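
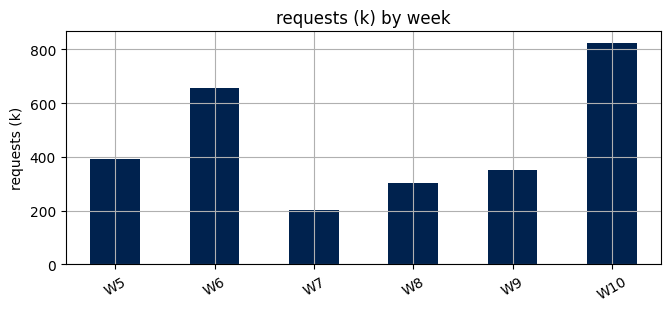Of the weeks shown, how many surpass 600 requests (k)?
2

Above 600: W6, W10.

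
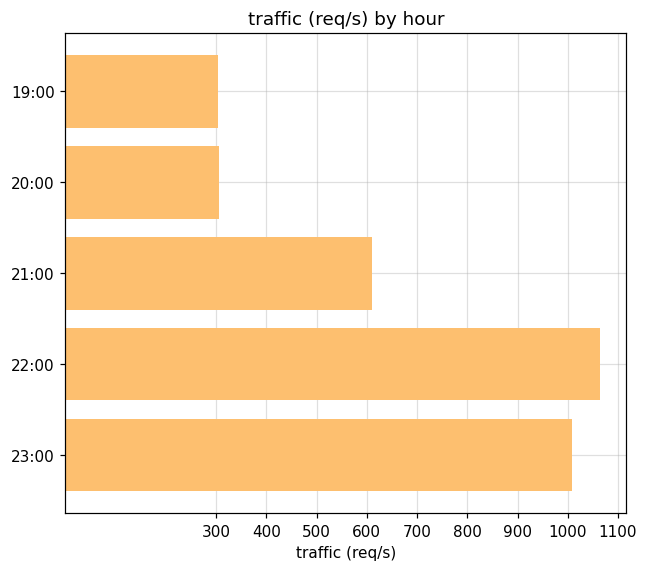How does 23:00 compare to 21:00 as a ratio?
23:00 ≈ 1000, 21:00 ≈ 600; 1000/600 ≈ 1.67.

≈ 1.67×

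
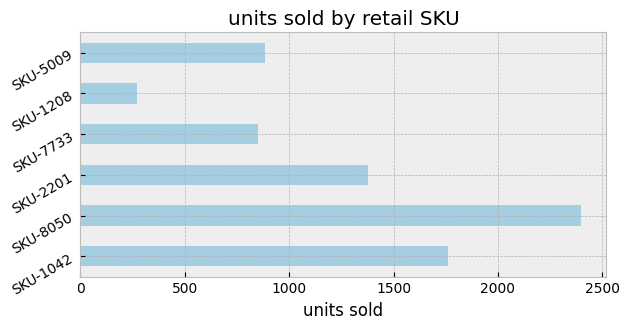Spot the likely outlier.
SKU-8050

SKU-8050 ≈ 2400; the rest sit between ≈ 200 and ≈ 1800.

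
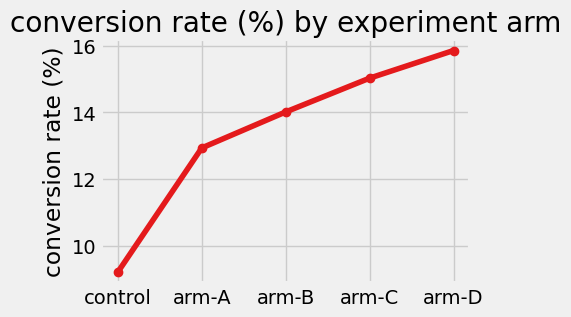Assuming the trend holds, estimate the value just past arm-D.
≈ 17

Last three: 14, 15, 16 → slope ≈ 1/step → next ≈ 17.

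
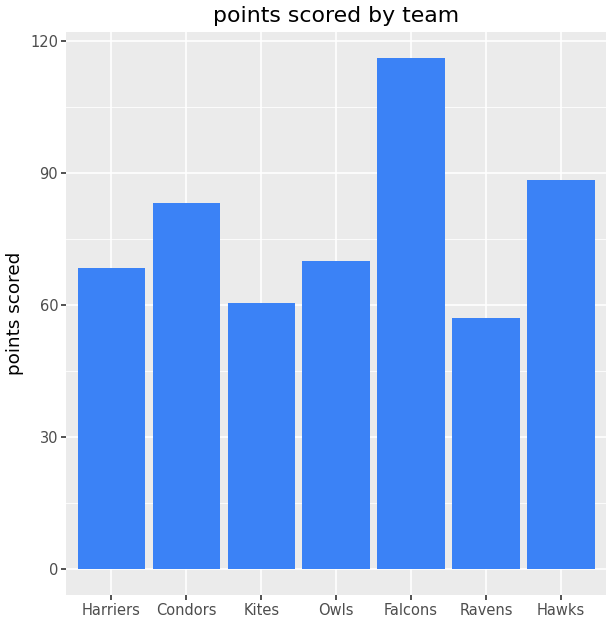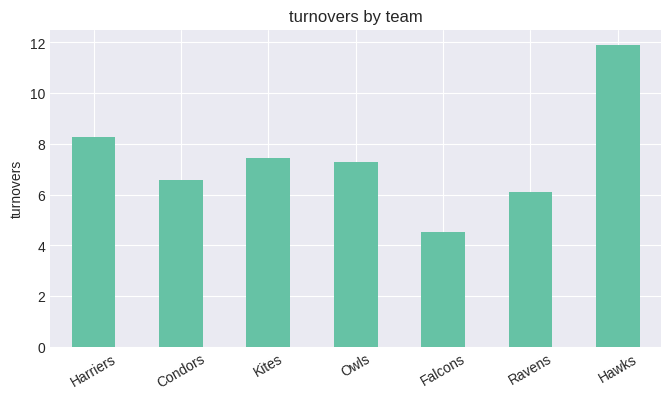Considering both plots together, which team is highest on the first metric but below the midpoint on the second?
Falcons

Chart 2 median turnovers ≈ 8; below-median teams: Condors, Falcons, Ravens. Among those, Falcons has the highest points scored (≈ 120).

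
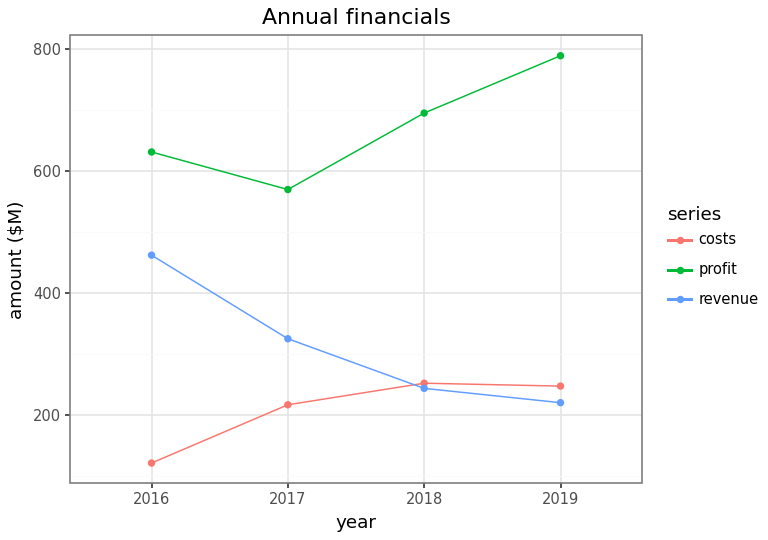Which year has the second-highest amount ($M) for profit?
Top 3 for profit: 2019 ≈ 800, 2018 ≈ 700, 2016 ≈ 600.

2018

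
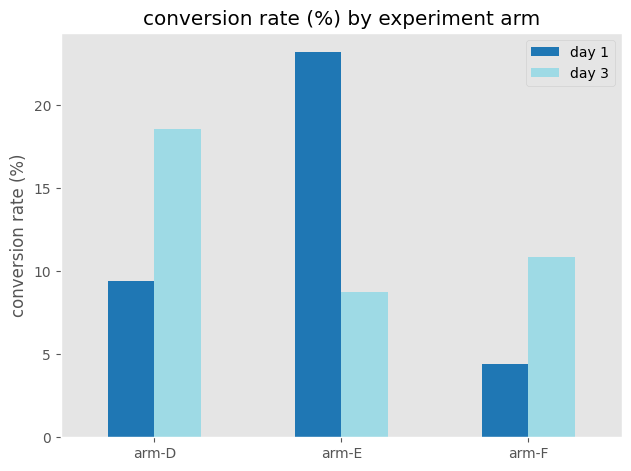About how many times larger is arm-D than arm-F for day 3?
arm-D ≈ 18, arm-F ≈ 10; 18/10 ≈ 1.8.

≈ 1.8×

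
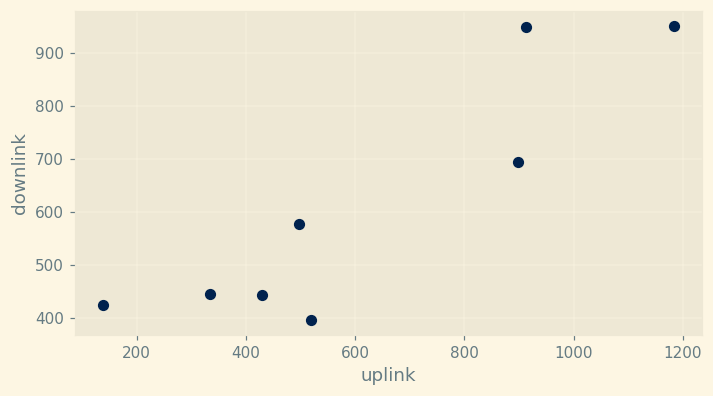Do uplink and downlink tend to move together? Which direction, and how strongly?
Points are positively correlated; strong (|r| ≈ 0.9).

positive, strong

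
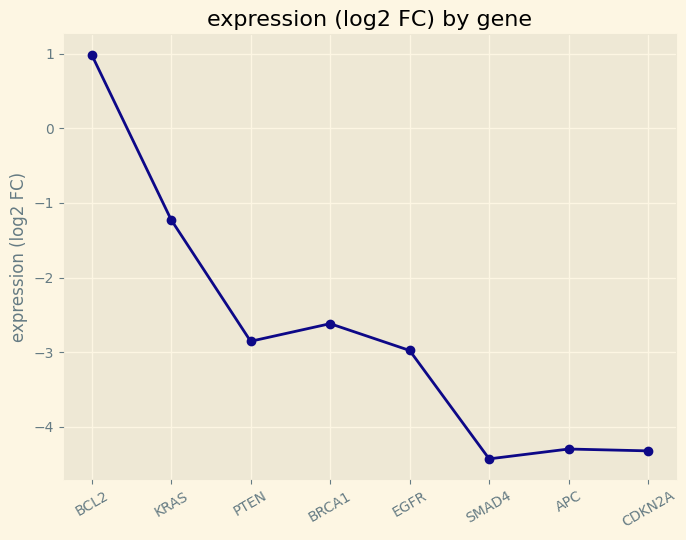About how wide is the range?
Max BCL2 ≈ 1.0, min SMAD4 ≈ -4.5; range ≈ 5.5.

≈ 5.5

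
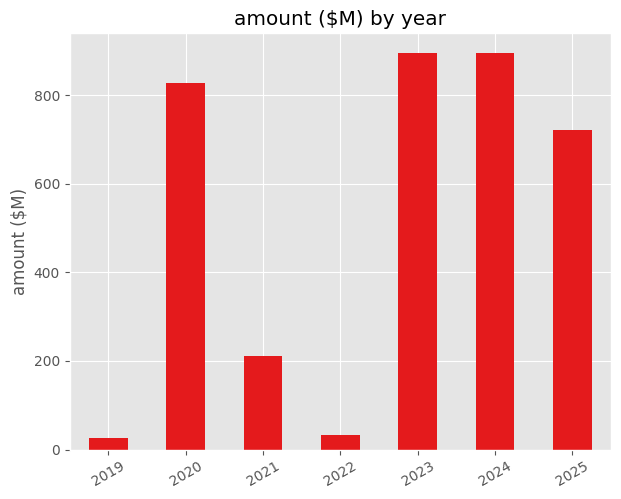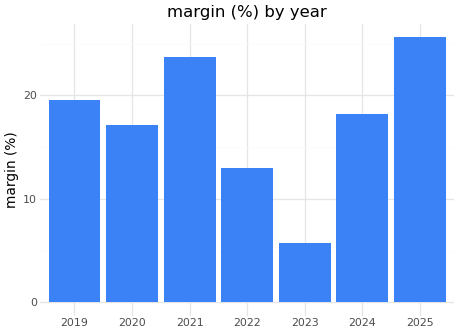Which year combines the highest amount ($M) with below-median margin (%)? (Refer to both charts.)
2023

Chart 2 median margin (%) ≈ 20; below-median years: 2020, 2022, 2023. Among those, 2023 has the highest amount ($M) (≈ 900).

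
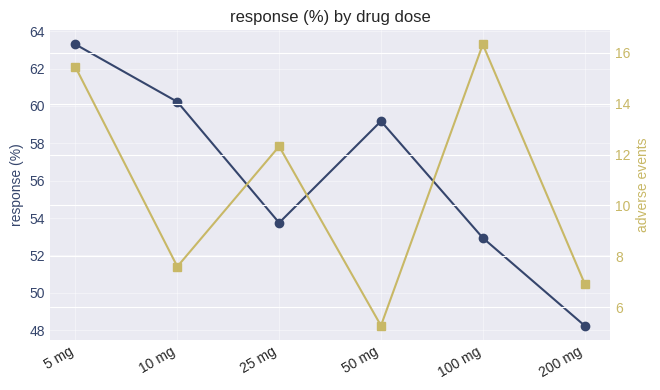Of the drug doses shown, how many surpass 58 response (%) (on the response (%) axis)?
3

Above 58: 5 mg, 10 mg, 50 mg.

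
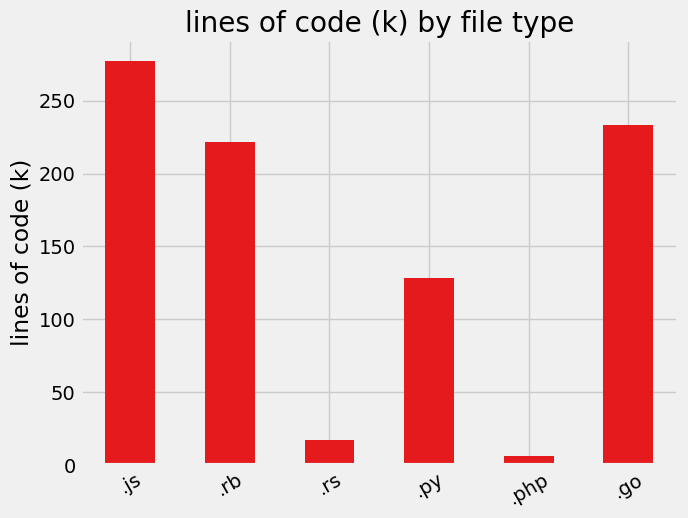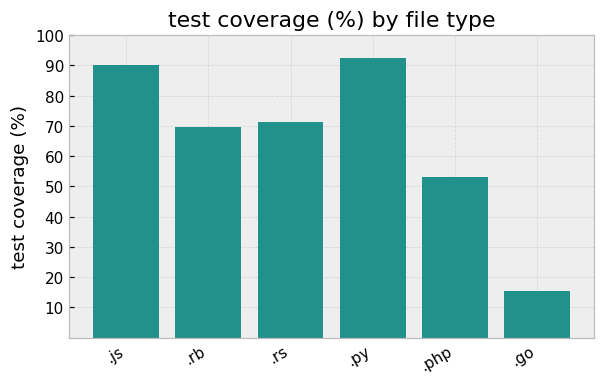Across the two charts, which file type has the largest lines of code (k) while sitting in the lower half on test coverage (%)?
.go

Chart 2 median test coverage (%) ≈ 70; below-median file types: .rb, .php, .go. Among those, .go has the highest lines of code (k) (≈ 250).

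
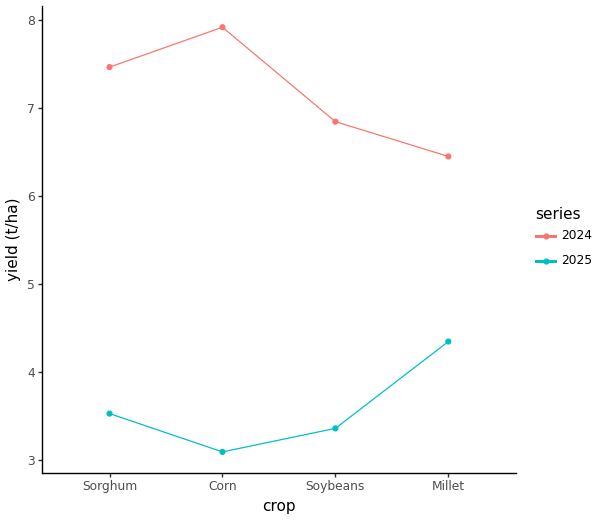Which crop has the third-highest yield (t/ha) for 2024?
Soybeans

Top 4 for 2024: Corn ≈ 8.0, Sorghum ≈ 7.5, Soybeans ≈ 7.0, Millet ≈ 6.5.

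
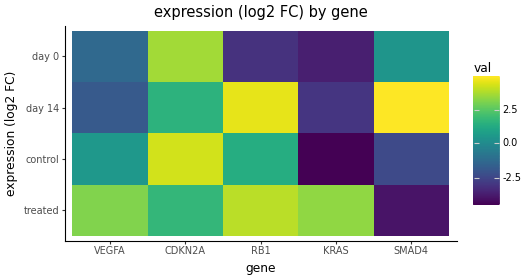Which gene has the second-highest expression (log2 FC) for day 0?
Top 3 for day 0: CDKN2A ≈ 4, SMAD4 ≈ 0, VEGFA ≈ -1.

SMAD4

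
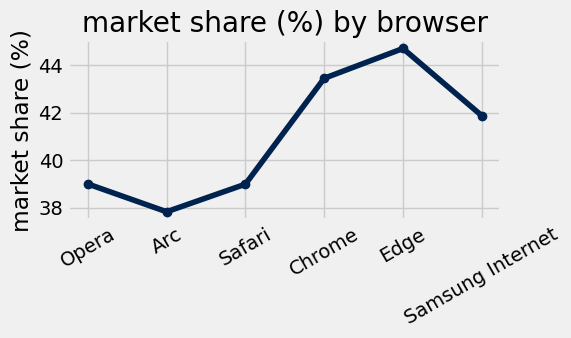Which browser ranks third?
Top 4: Edge ≈ 45, Chrome ≈ 43, Samsung Internet ≈ 42, Opera ≈ 39.

Samsung Internet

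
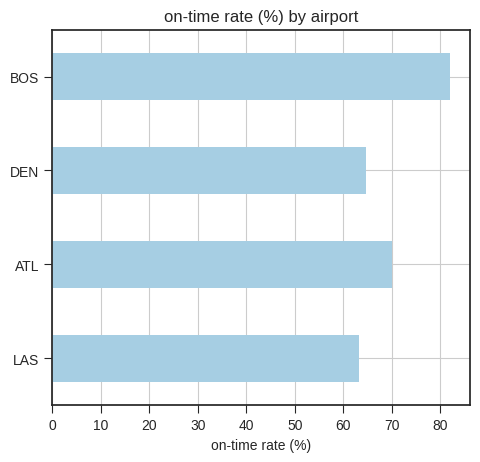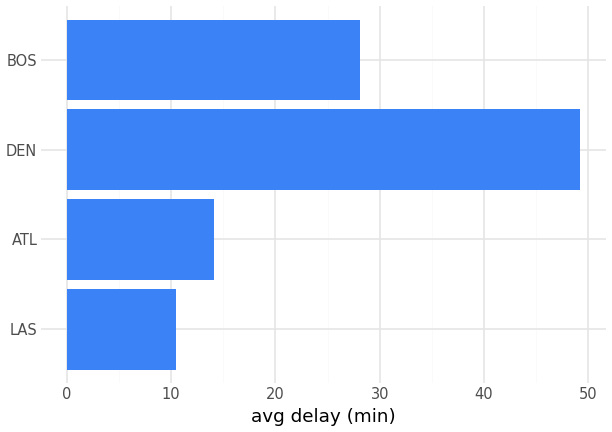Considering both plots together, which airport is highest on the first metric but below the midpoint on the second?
Chart 2 median avg delay (min) ≈ 20; below-median airports: LAS, ATL. Among those, ATL has the highest on-time rate (%) (≈ 70).

ATL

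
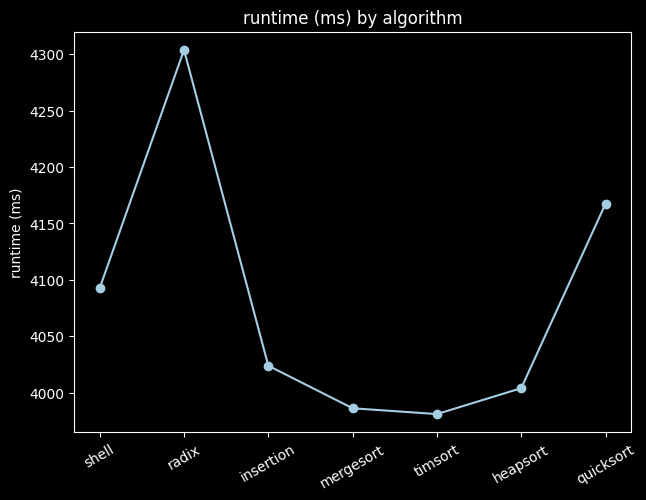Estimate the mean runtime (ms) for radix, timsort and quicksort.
≈ 4150

(4300 + 4000 + 4150) / 3 ≈ 4150.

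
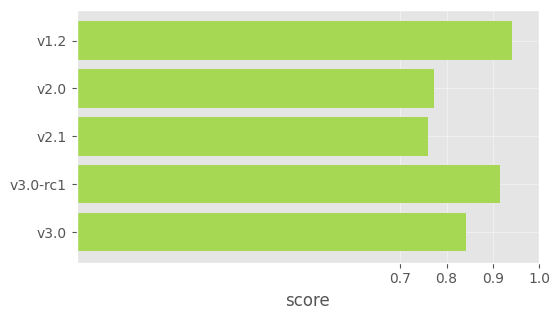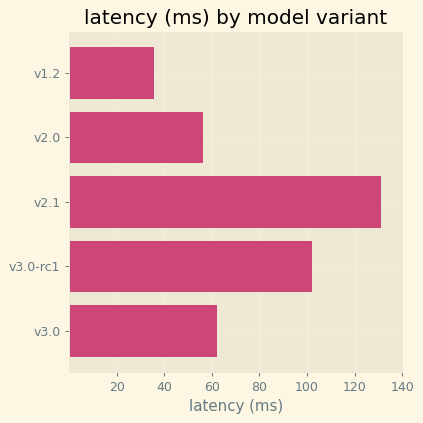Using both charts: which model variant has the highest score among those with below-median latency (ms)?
Chart 2 median latency (ms) ≈ 60; below-median model variants: v1.2, v2.0. Among those, v1.2 has the highest score (≈ 0.9).

v1.2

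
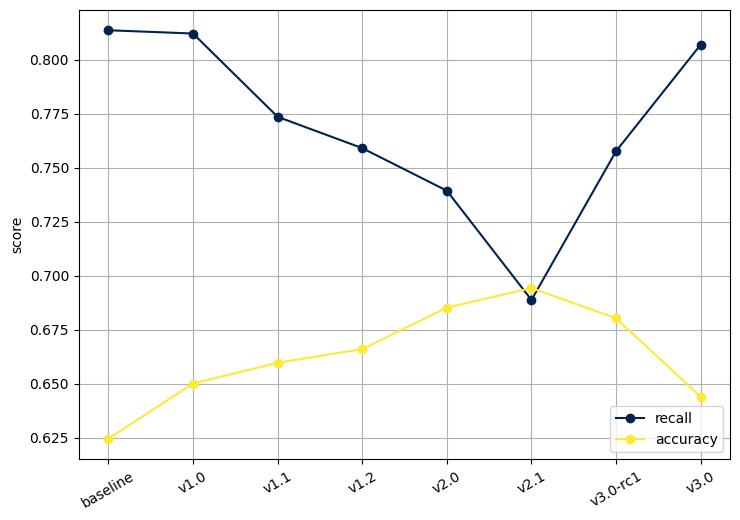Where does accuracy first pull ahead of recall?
v2.0: accuracy ≈ 0.68 vs recall ≈ 0.74 (not yet); v2.1: accuracy ≈ 0.70 vs recall ≈ 0.68 (first crossover).

v2.1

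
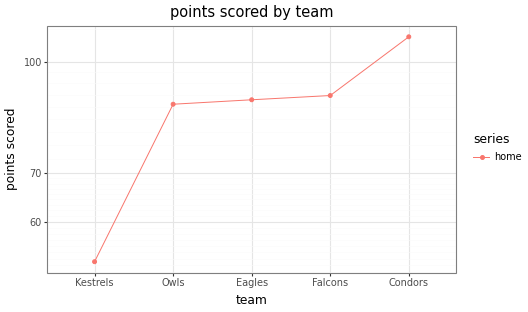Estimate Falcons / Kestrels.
Falcons ≈ 90, Kestrels ≈ 55; 90/55 ≈ 1.64.

≈ 1.64×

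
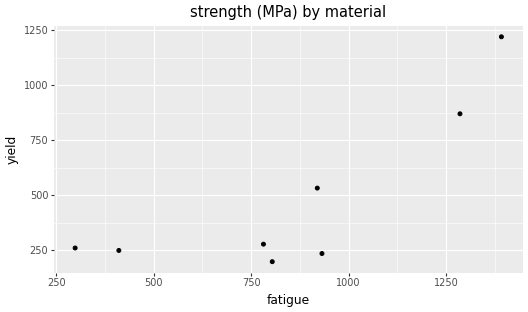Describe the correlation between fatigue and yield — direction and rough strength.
Points are positively correlated; strong (|r| ≈ 0.8).

positive, strong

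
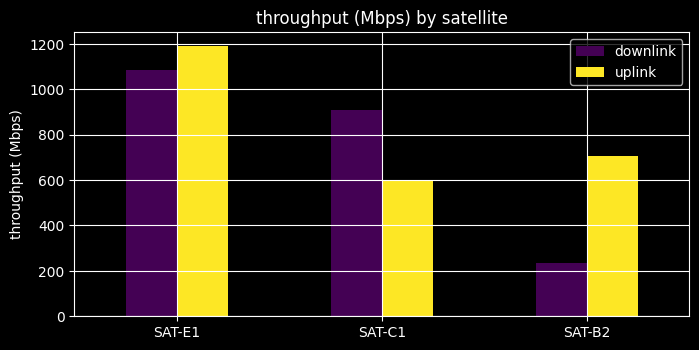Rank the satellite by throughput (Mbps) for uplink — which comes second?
Top 3 for uplink: SAT-E1 ≈ 1200, SAT-B2 ≈ 700, SAT-C1 ≈ 600.

SAT-B2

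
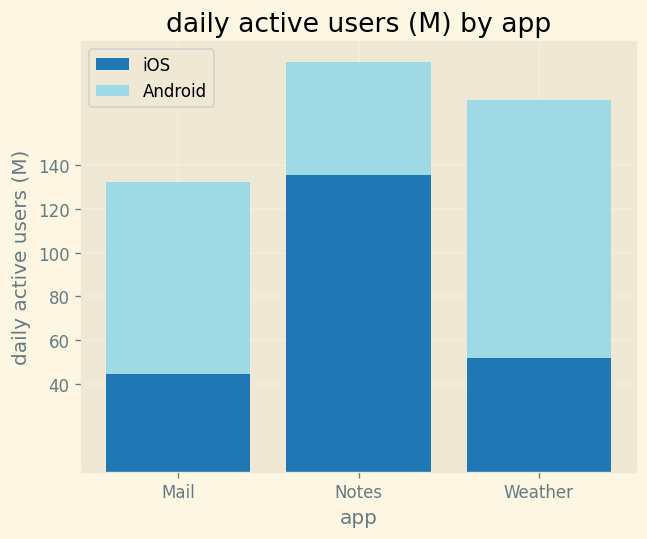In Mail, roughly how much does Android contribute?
≈ 100

Android top ≈ 140, bottom ≈ 40; segment ≈ 100.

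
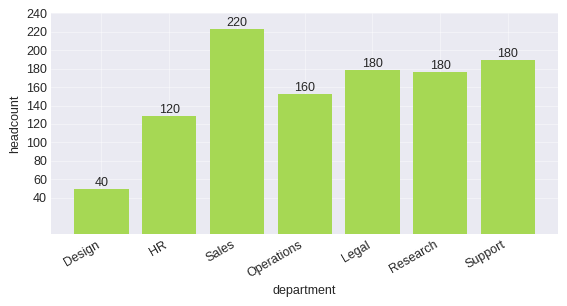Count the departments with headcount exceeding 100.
6

Above 100: HR, Sales, Operations, Legal, Research, Support.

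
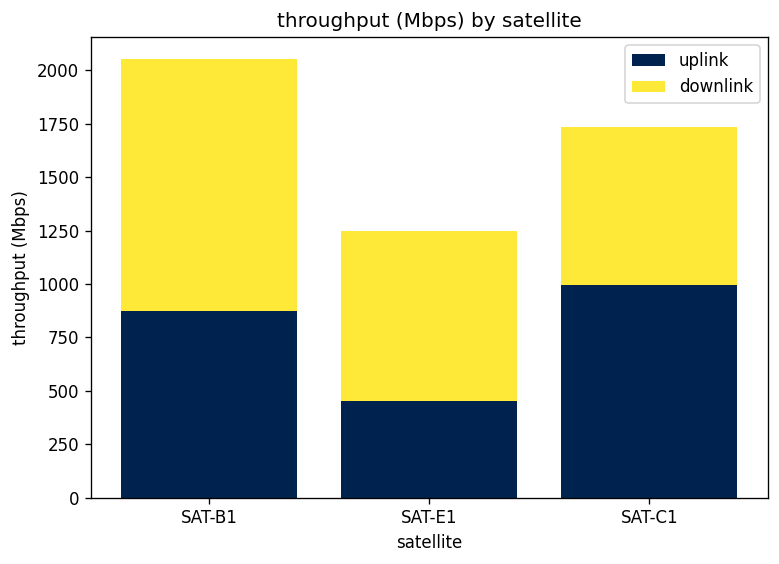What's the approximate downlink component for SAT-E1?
≈ 800

downlink top ≈ 1200, bottom ≈ 400; segment ≈ 800.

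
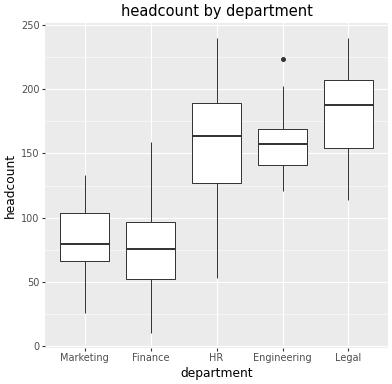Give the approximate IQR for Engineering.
≈ 30

Q3 ≈ 170, Q1 ≈ 140; IQR ≈ 30.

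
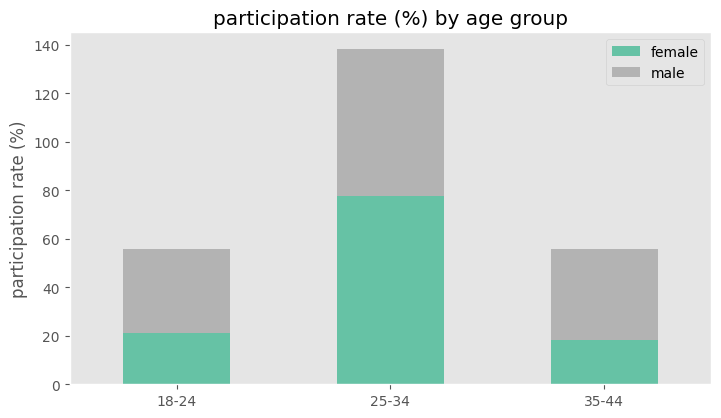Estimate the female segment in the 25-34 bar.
female top ≈ 80, bottom ≈ 0; segment ≈ 80.

≈ 80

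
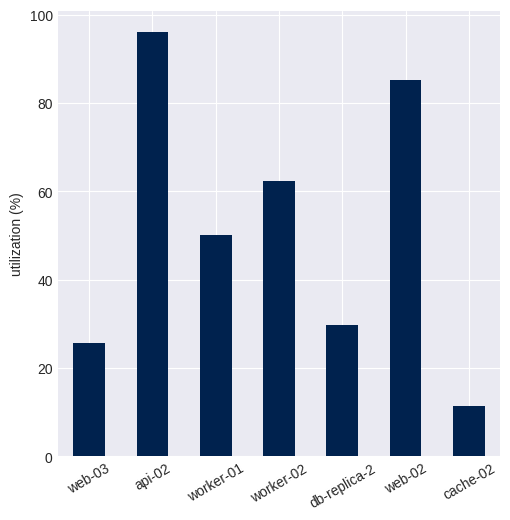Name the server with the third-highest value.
Top 4: api-02 ≈ 100, web-02 ≈ 90, worker-02 ≈ 60, worker-01 ≈ 50.

worker-02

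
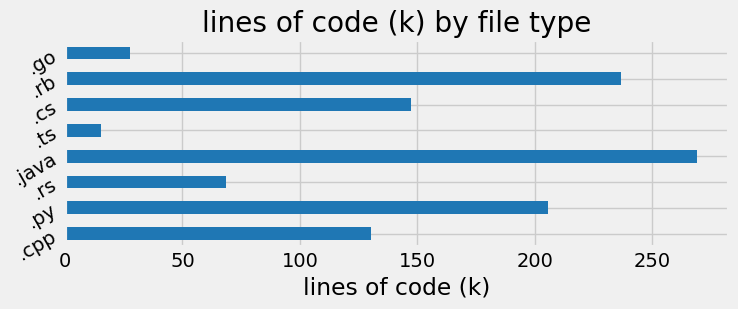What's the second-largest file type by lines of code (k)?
.rb

Top 3: .java ≈ 275, .rb ≈ 225, .py ≈ 200.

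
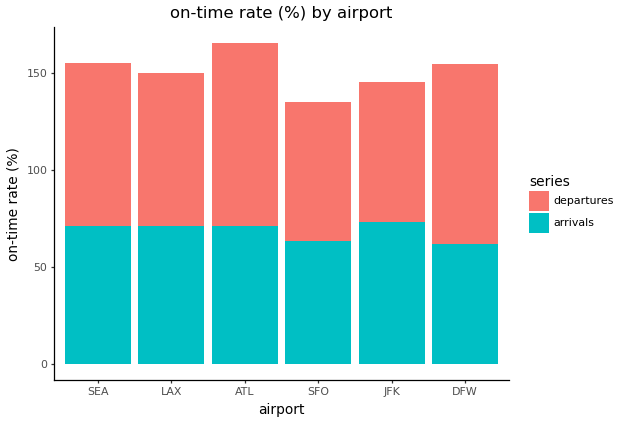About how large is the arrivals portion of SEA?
arrivals top ≈ 80, bottom ≈ 0; segment ≈ 80.

≈ 80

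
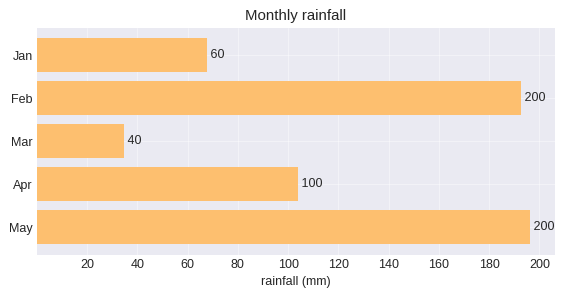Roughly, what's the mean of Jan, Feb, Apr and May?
(60 + 200 + 100 + 200) / 4 ≈ 140.

≈ 140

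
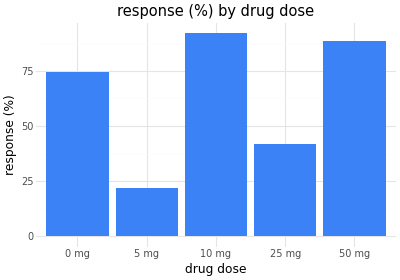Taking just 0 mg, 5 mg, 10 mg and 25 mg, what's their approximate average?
≈ 55

(70 + 20 + 90 + 40) / 4 ≈ 55.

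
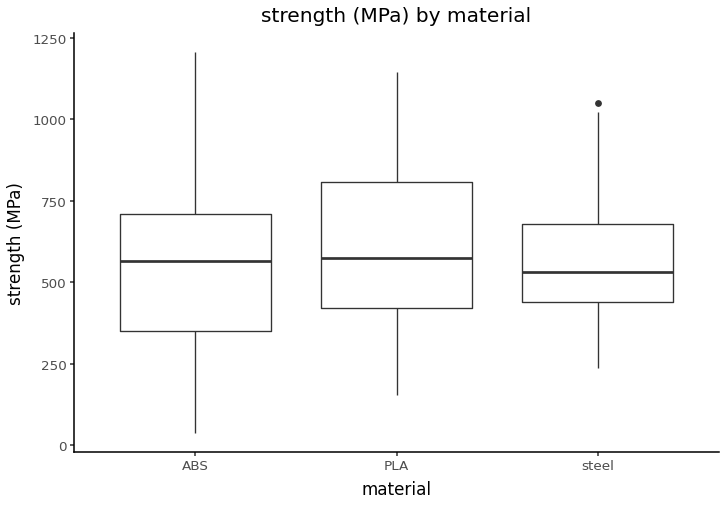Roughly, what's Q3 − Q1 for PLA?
≈ 390

Q3 ≈ 810, Q1 ≈ 420; IQR ≈ 390.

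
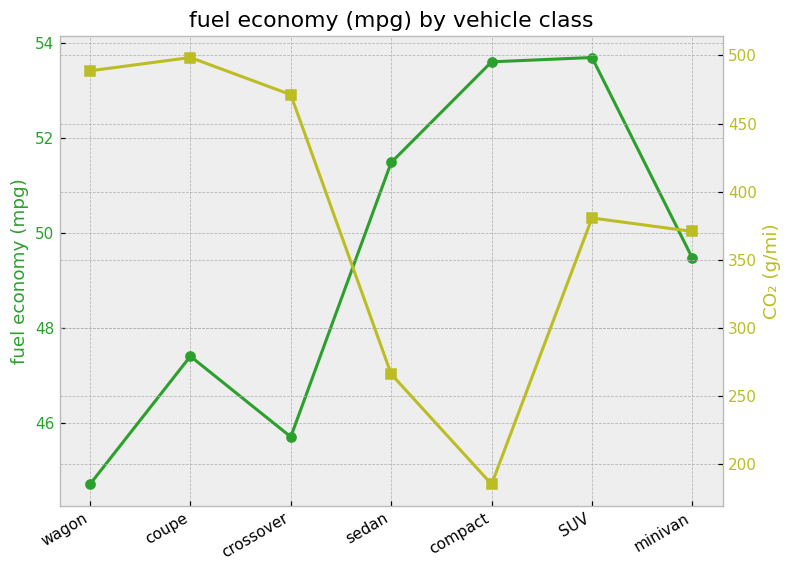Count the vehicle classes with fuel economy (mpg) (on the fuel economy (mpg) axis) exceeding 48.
4

Above 48: sedan, compact, SUV, minivan.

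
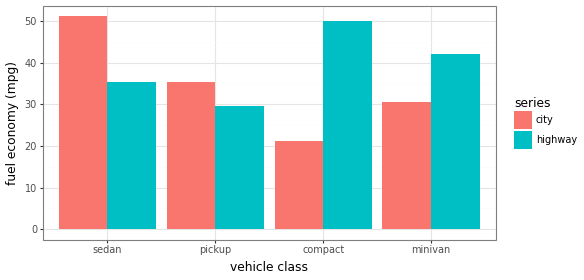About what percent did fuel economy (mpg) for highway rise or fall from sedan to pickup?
≈ -14.3%

sedan ≈ 35, pickup ≈ 30; (30 − 35) / 35 ≈ -14.3%.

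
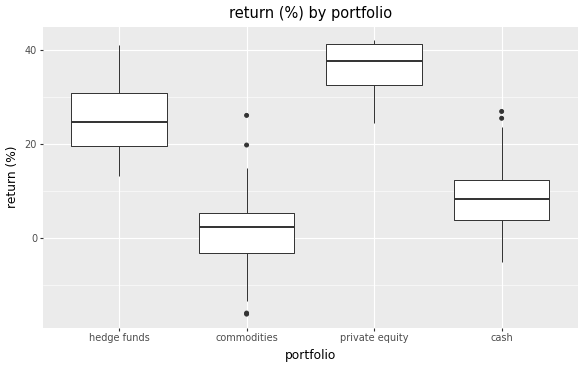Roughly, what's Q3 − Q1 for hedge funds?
≈ 10

Q3 ≈ 30, Q1 ≈ 20; IQR ≈ 10.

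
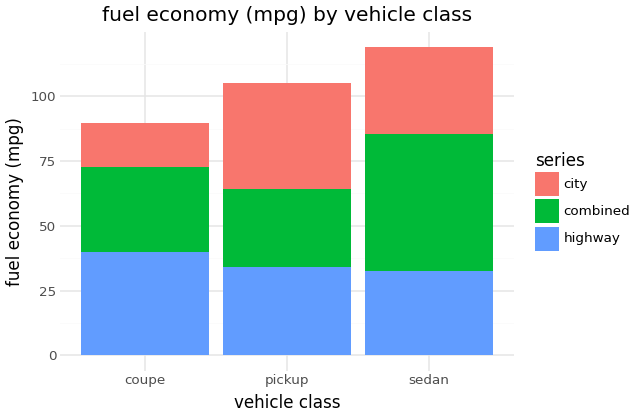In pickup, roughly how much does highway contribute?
≈ 30

highway top ≈ 30, bottom ≈ 0; segment ≈ 30.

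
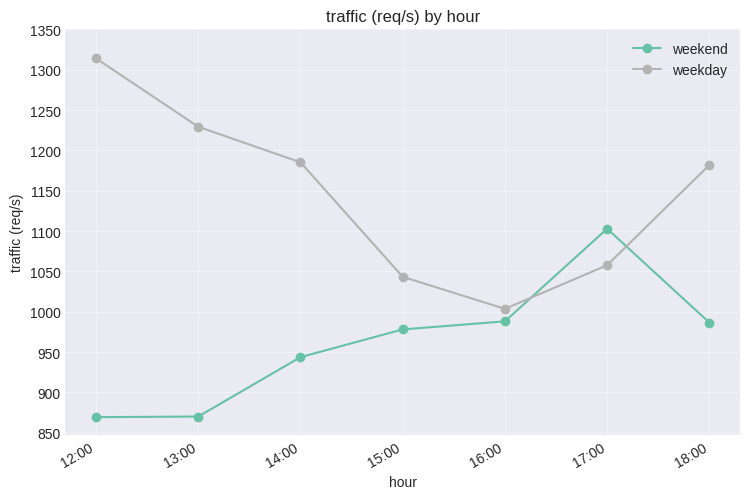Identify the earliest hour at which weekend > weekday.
16:00: weekend ≈ 1000 vs weekday ≈ 1000 (not yet); 17:00: weekend ≈ 1100 vs weekday ≈ 1050 (first crossover).

17:00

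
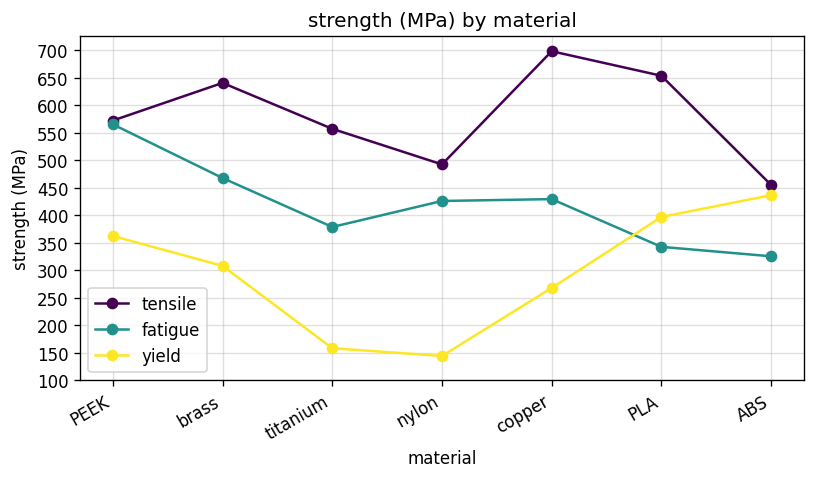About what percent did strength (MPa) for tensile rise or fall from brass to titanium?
≈ -15.4%

brass ≈ 650, titanium ≈ 550; (550 − 650) / 650 ≈ -15.4%.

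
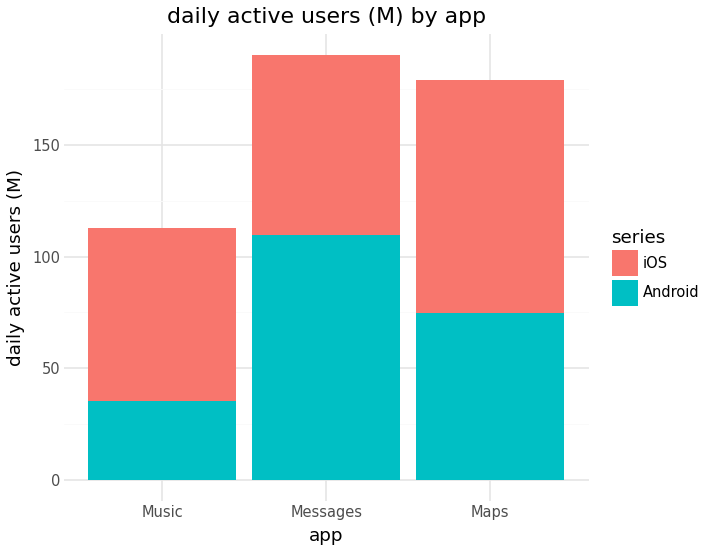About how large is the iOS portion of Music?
≈ 80

iOS top ≈ 120, bottom ≈ 40; segment ≈ 80.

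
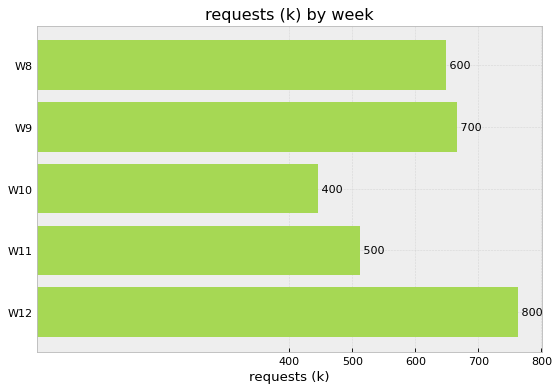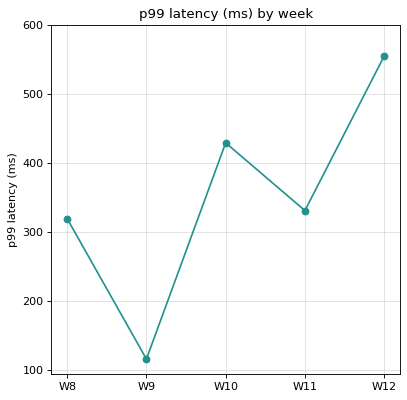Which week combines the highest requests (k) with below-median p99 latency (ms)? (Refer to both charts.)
W9

Chart 2 median p99 latency (ms) ≈ 300; below-median weeks: W8, W9. Among those, W9 has the highest requests (k) (≈ 700).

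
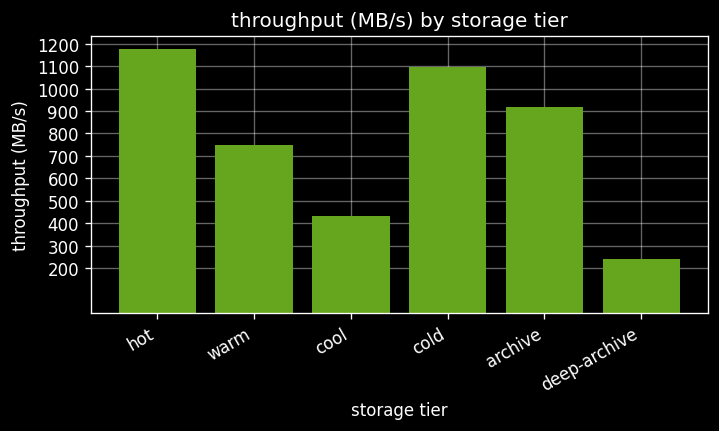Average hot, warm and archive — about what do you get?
(1200 + 700 + 900) / 3 ≈ 933.

≈ 933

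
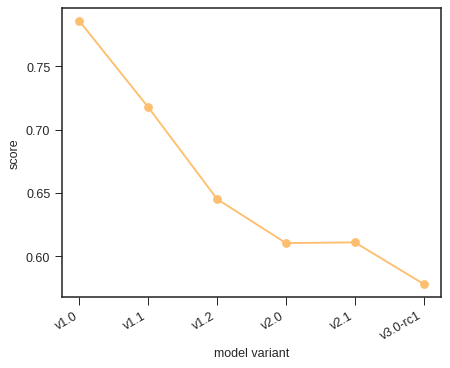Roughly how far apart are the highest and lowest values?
Max v1.0 ≈ 0.78, min v3.0-rc1 ≈ 0.58; range ≈ 0.20.

≈ 0.20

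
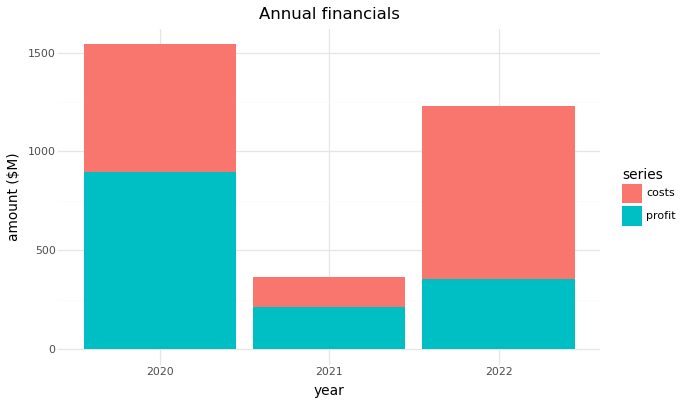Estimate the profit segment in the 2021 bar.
profit top ≈ 200, bottom ≈ 0; segment ≈ 200.

≈ 200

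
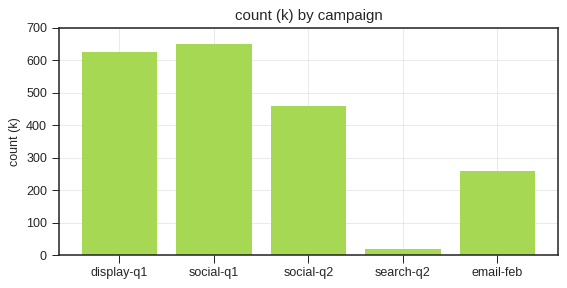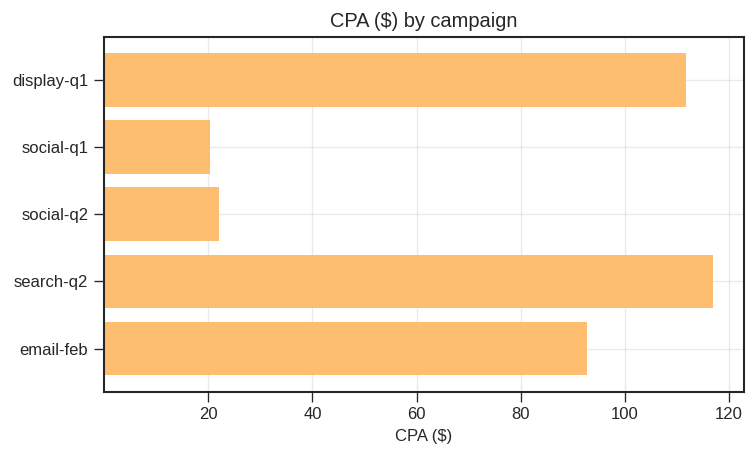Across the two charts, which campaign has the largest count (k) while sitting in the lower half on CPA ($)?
Chart 2 median CPA ($) ≈ 100; below-median campaigns: social-q1, social-q2. Among those, social-q1 has the highest count (k) (≈ 600).

social-q1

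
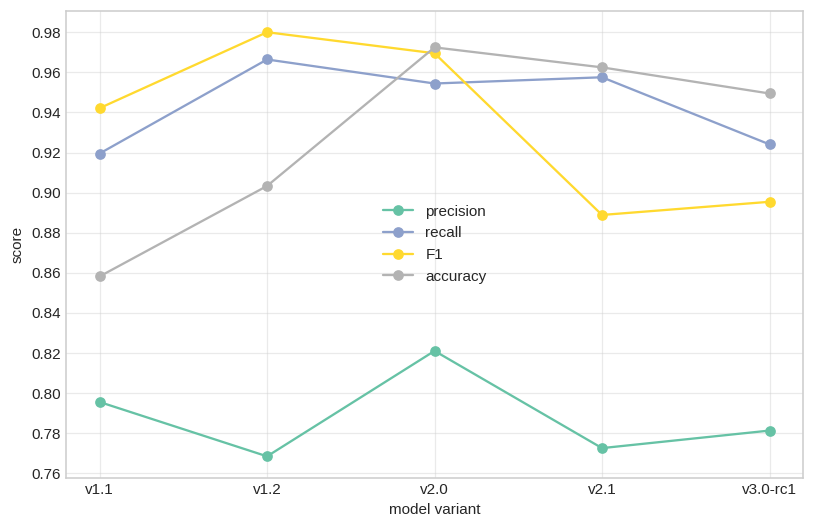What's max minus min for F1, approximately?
Max v1.2 ≈ 0.98, min v2.1 ≈ 0.88; range ≈ 0.10.

≈ 0.10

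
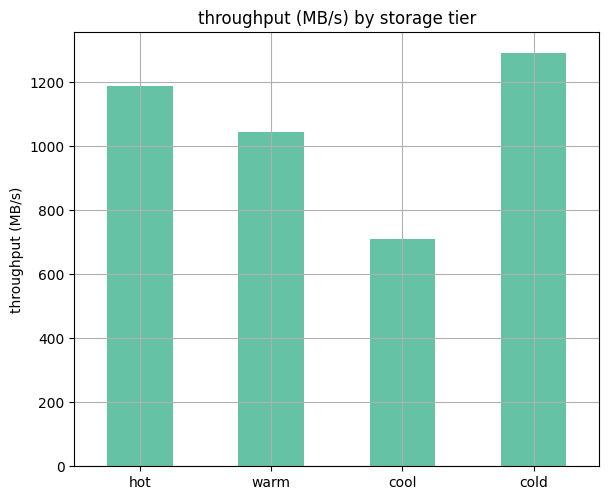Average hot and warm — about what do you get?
(1200 + 1000) / 2 ≈ 1100.

≈ 1100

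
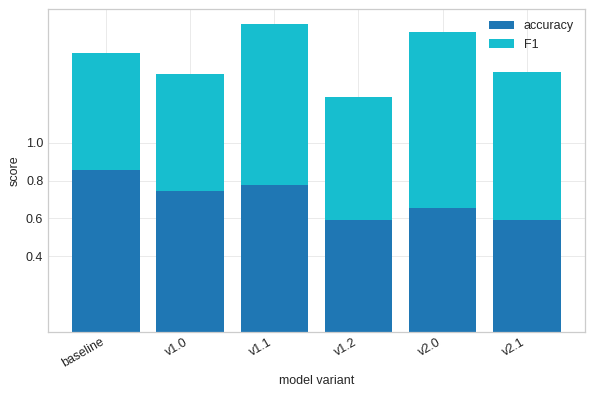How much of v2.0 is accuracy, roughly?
accuracy top ≈ 0.6, bottom ≈ 0.0; segment ≈ 0.6.

≈ 0.6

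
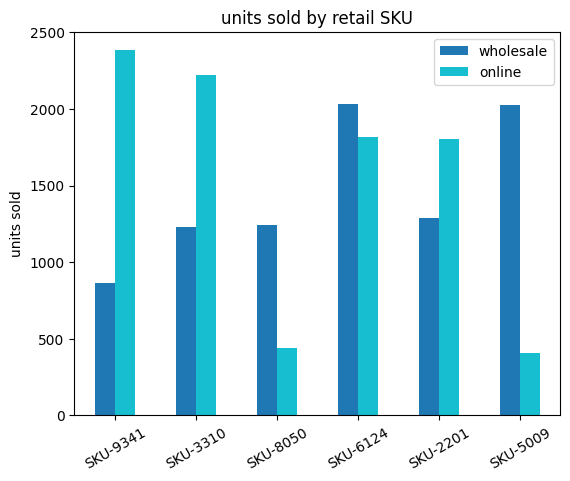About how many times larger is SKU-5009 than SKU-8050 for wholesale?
≈ 1.67×

SKU-5009 ≈ 2000, SKU-8050 ≈ 1200; 2000/1200 ≈ 1.67.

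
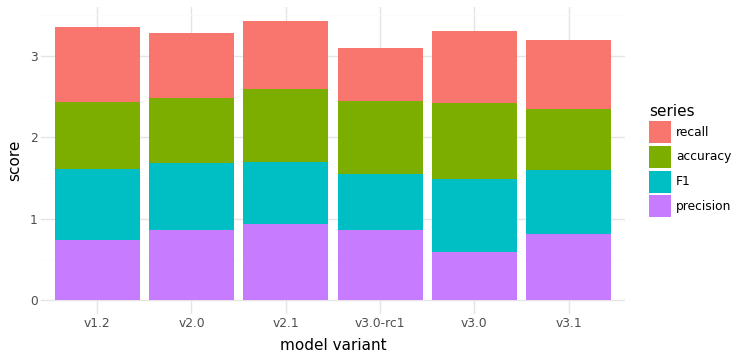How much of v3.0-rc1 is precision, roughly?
precision top ≈ 1.0, bottom ≈ 0.0; segment ≈ 1.0.

≈ 1.0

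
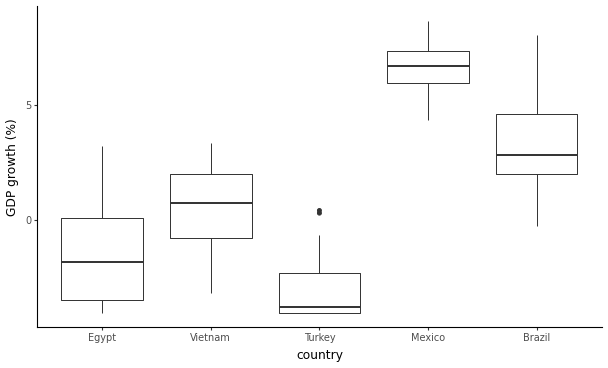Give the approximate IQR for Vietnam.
≈ 3

Q3 ≈ 2, Q1 ≈ -1; IQR ≈ 3.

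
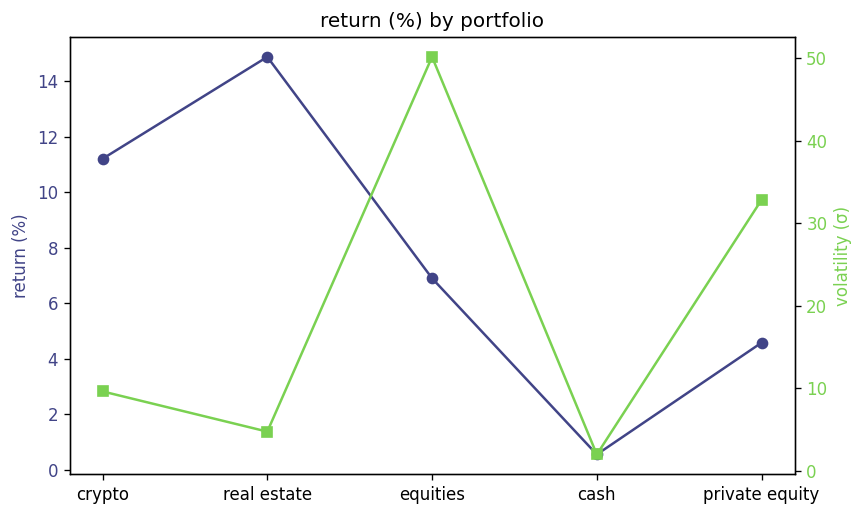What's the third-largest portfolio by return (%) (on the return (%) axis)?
Top 4 (on the return (%) axis): real estate ≈ 14, crypto ≈ 12, equities ≈ 6, private equity ≈ 4.

equities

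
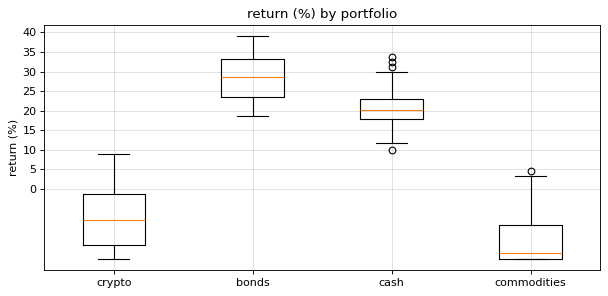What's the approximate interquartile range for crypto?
Q3 ≈ 0, Q1 ≈ -15; IQR ≈ 15.

≈ 15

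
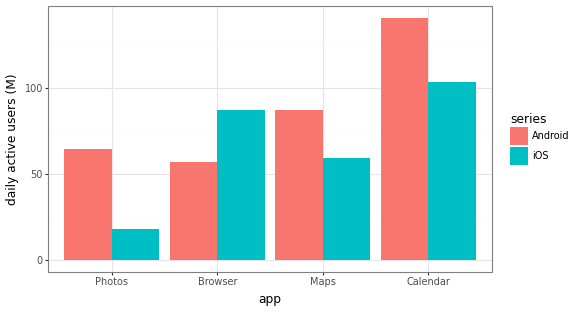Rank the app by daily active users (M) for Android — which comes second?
Maps

Top 3 for Android: Calendar ≈ 140, Maps ≈ 80, Photos ≈ 60.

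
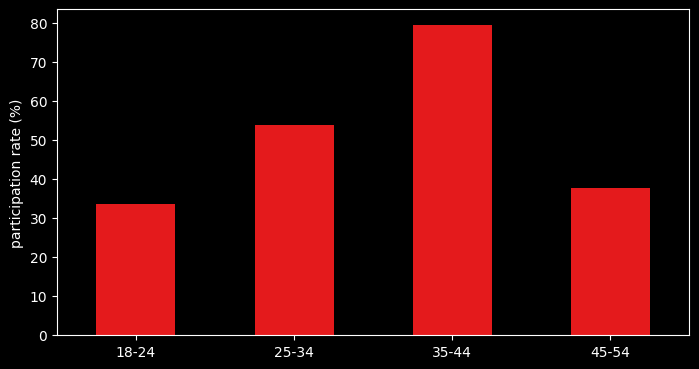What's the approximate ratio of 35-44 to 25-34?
≈ 1.6×

35-44 ≈ 80, 25-34 ≈ 50; 80/50 ≈ 1.6.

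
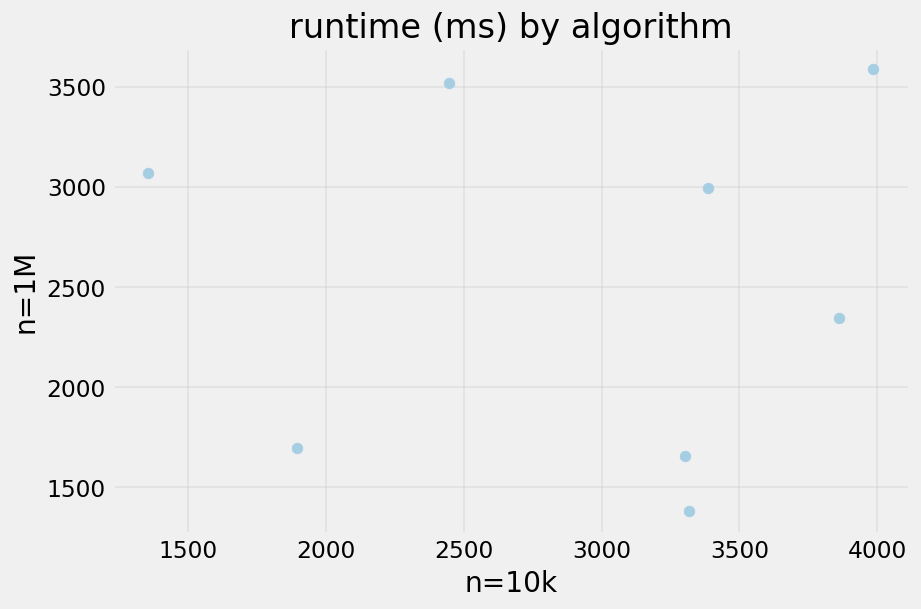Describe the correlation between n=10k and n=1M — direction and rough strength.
no clear correlation

Points are roughly uncorrelated; weak (|r| ≈ 0.0).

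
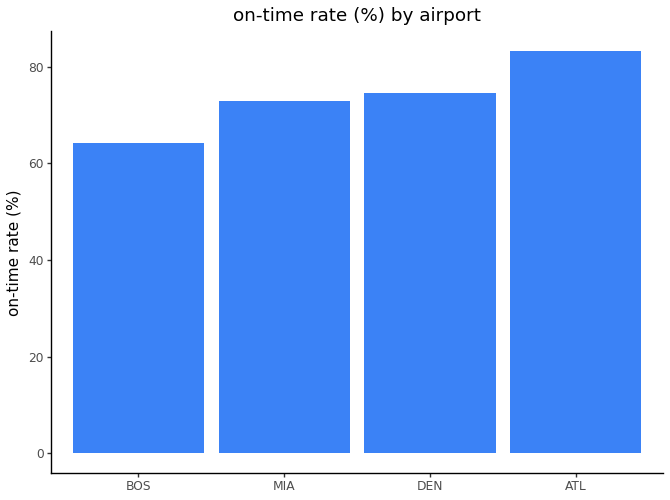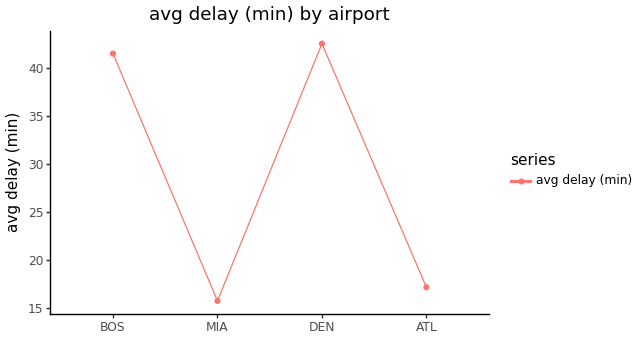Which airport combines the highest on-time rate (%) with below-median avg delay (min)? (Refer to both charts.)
Chart 2 median avg delay (min) ≈ 30; below-median airports: MIA, ATL. Among those, ATL has the highest on-time rate (%) (≈ 80).

ATL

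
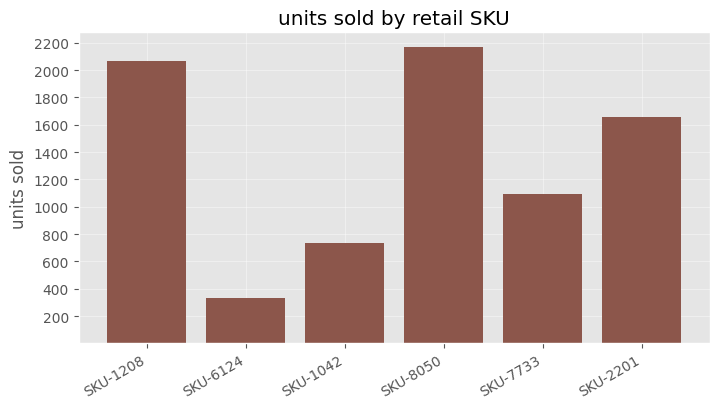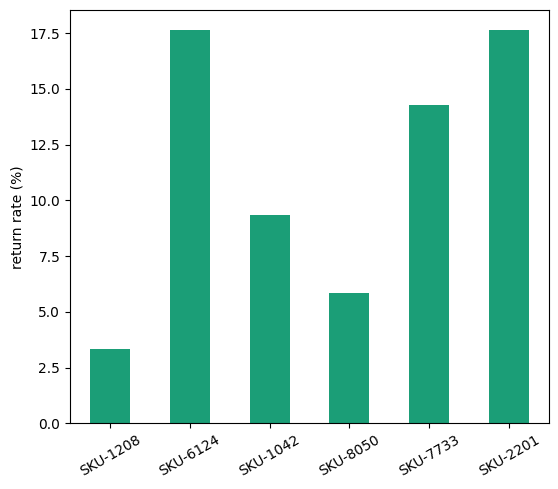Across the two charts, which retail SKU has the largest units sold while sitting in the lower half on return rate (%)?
SKU-8050

Chart 2 median return rate (%) ≈ 12; below-median retail SKUs: SKU-1208, SKU-1042, SKU-8050. Among those, SKU-8050 has the highest units sold (≈ 2200).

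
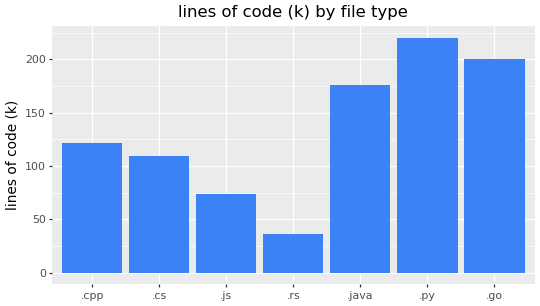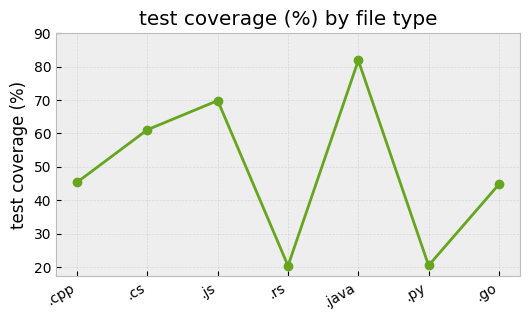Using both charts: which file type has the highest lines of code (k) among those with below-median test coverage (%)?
Chart 2 median test coverage (%) ≈ 50; below-median file types: .rs, .py, .go. Among those, .py has the highest lines of code (k) (≈ 225).

.py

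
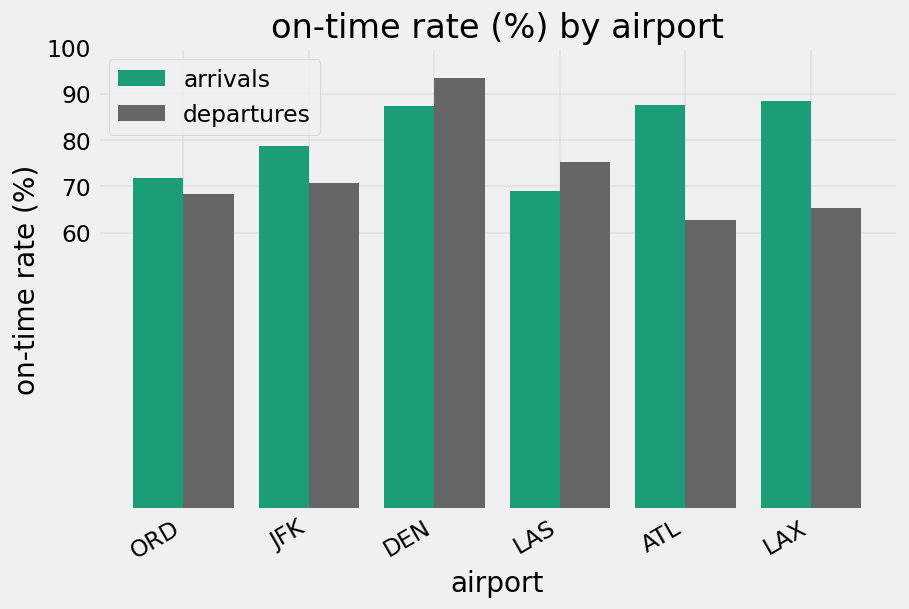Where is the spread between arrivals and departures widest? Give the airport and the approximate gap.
ATL: arrivals ≈ 90, departures ≈ 60 → gap ≈ 30. Next-largest (LAX) is only ≈ 20.

ATL, ≈ 30 %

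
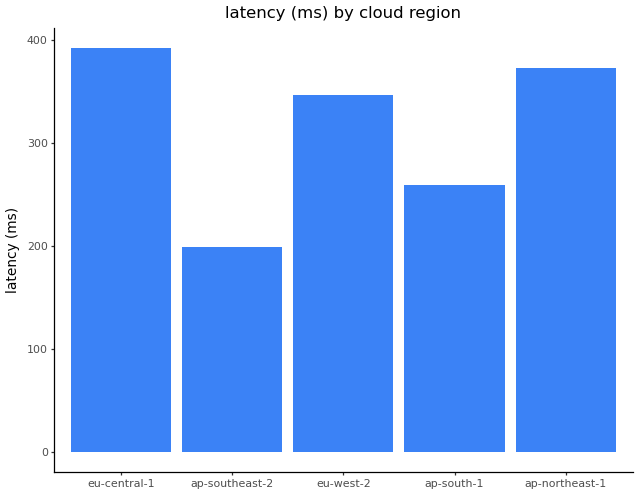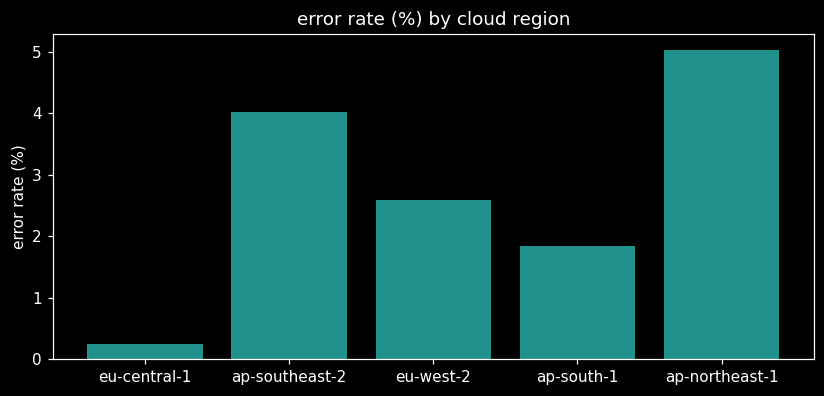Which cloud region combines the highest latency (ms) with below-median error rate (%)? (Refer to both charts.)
Chart 2 median error rate (%) ≈ 2.5; below-median cloud regions: eu-central-1, ap-south-1. Among those, eu-central-1 has the highest latency (ms) (≈ 400).

eu-central-1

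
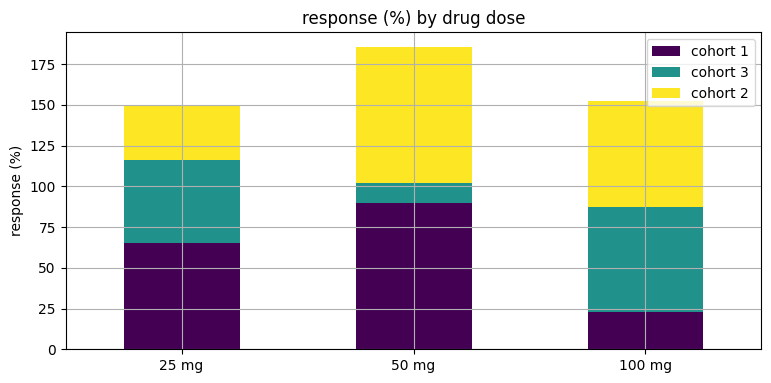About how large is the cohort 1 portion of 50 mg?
≈ 80

cohort 1 top ≈ 80, bottom ≈ 0; segment ≈ 80.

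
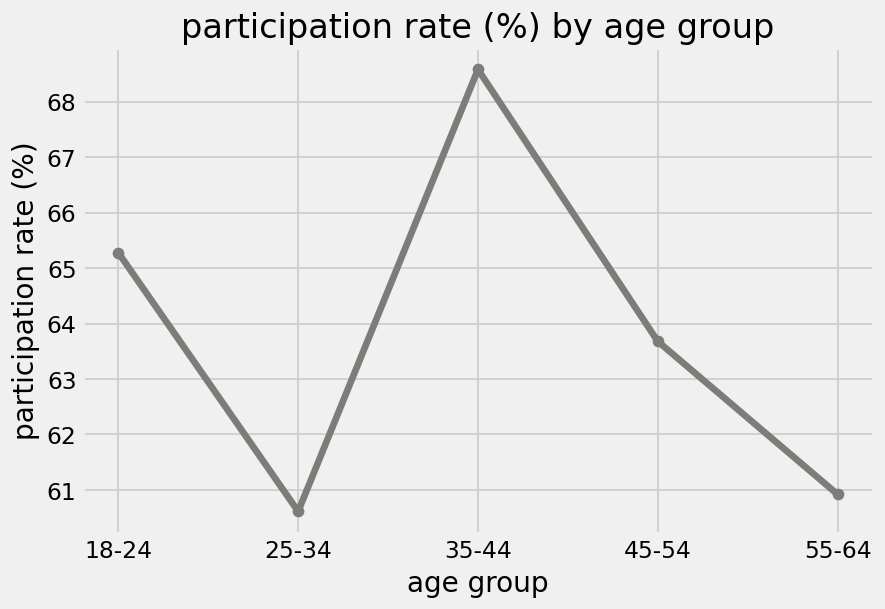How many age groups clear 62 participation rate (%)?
Above 62: 18-24, 35-44, 45-54.

3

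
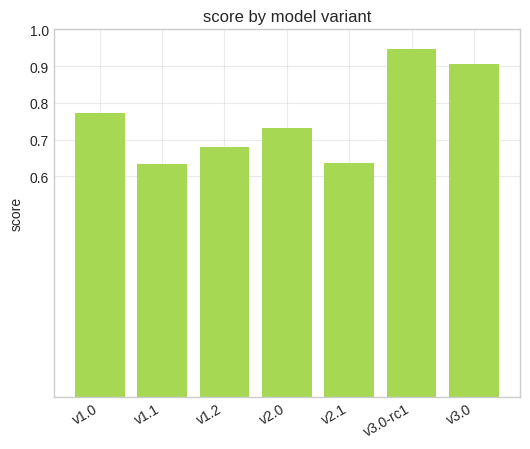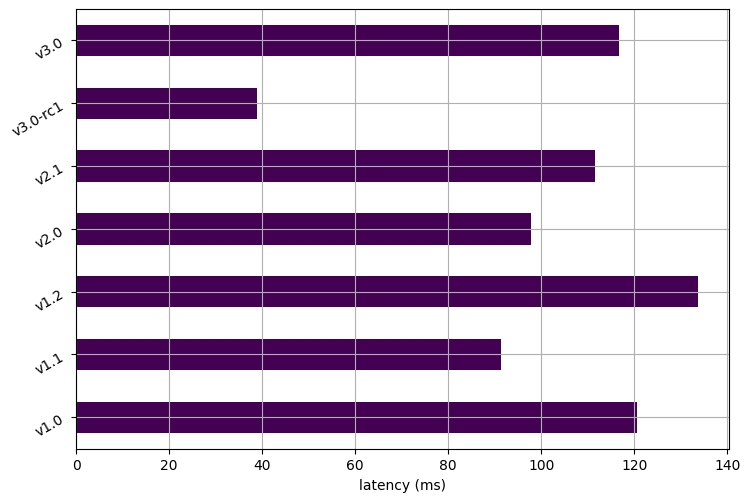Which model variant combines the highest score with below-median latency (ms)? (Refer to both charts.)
Chart 2 median latency (ms) ≈ 120; below-median model variants: v1.1, v2.0, v3.0-rc1. Among those, v3.0-rc1 has the highest score (≈ 0.9).

v3.0-rc1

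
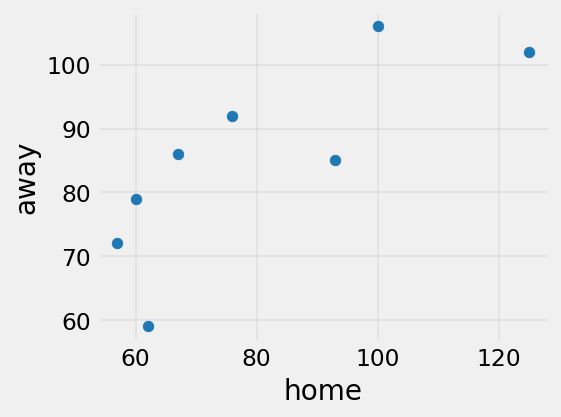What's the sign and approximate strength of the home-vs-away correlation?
positive, strong

Points are positively correlated; strong (|r| ≈ 0.8).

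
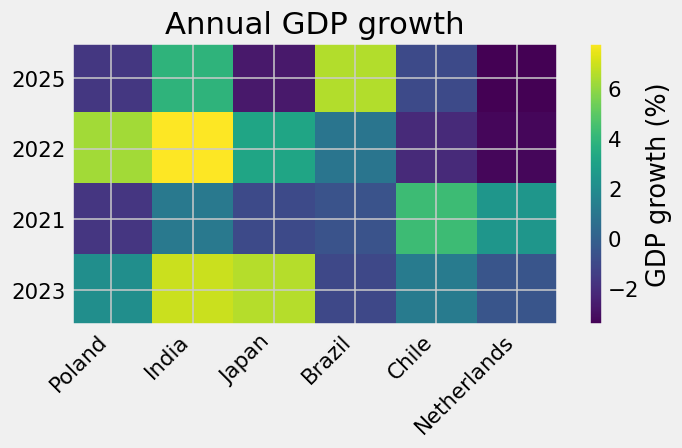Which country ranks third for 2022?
Japan

Top 4 for 2022: India ≈ 8, Poland ≈ 6, Japan ≈ 3, Brazil ≈ 1.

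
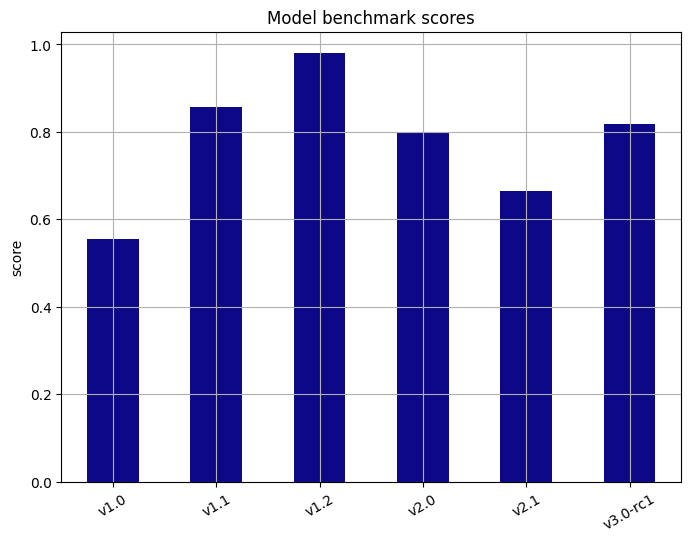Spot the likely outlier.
v1.0 ≈ 0.6; the rest sit between ≈ 0.7 and ≈ 1.0.

v1.0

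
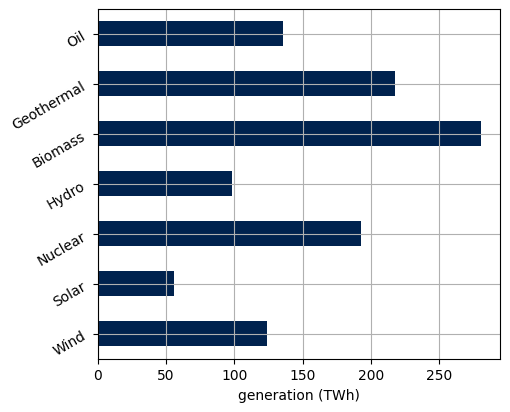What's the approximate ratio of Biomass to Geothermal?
Biomass ≈ 275, Geothermal ≈ 225; 275/225 ≈ 1.22.

≈ 1.22×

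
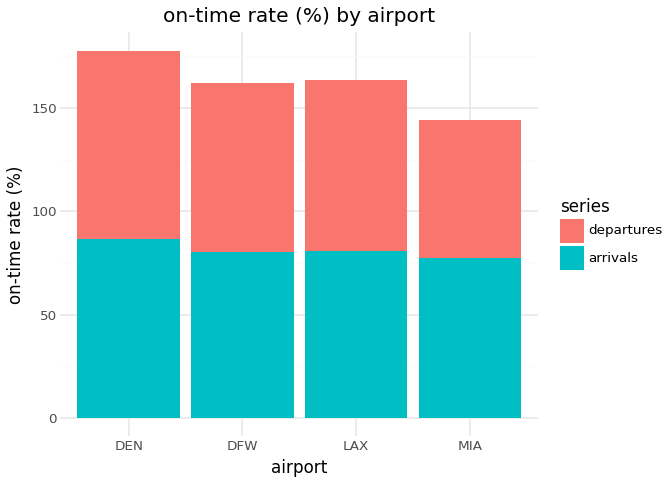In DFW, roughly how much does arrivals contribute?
≈ 80

arrivals top ≈ 80, bottom ≈ 0; segment ≈ 80.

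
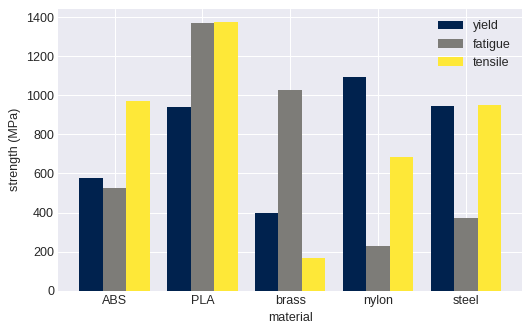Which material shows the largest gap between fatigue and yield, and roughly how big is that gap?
nylon, ≈ 800 MPa

nylon: fatigue ≈ 200, yield ≈ 1000 → gap ≈ 800. Next-largest (brass) is only ≈ 600.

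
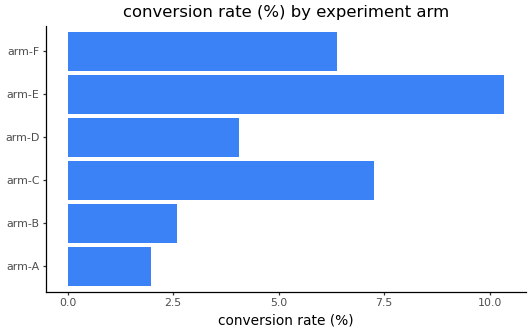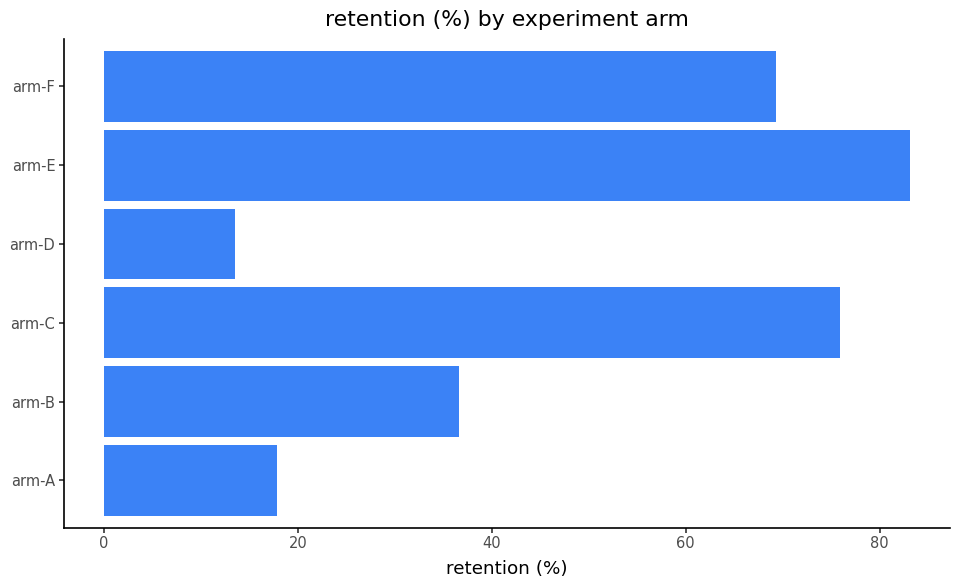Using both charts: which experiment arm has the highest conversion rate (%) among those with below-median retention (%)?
arm-D

Chart 2 median retention (%) ≈ 50; below-median experiment arms: arm-A, arm-B, arm-D. Among those, arm-D has the highest conversion rate (%) (≈ 4).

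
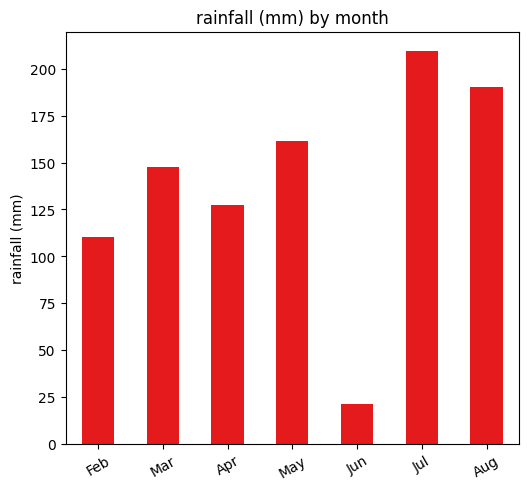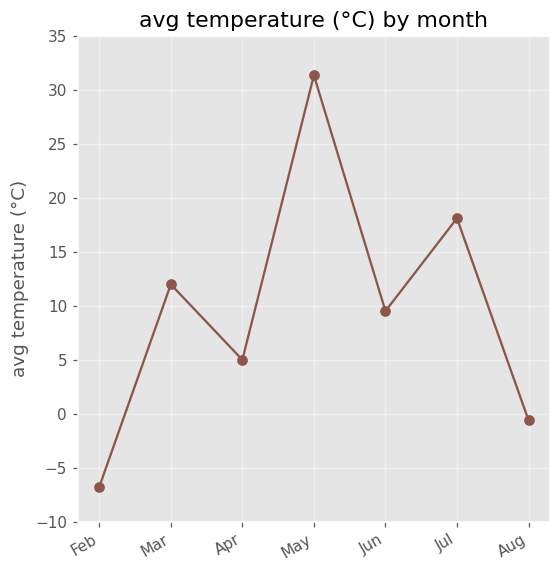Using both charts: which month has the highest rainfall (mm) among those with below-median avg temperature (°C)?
Chart 2 median avg temperature (°C) ≈ 10; below-median months: Feb, Apr, Aug. Among those, Aug has the highest rainfall (mm) (≈ 200).

Aug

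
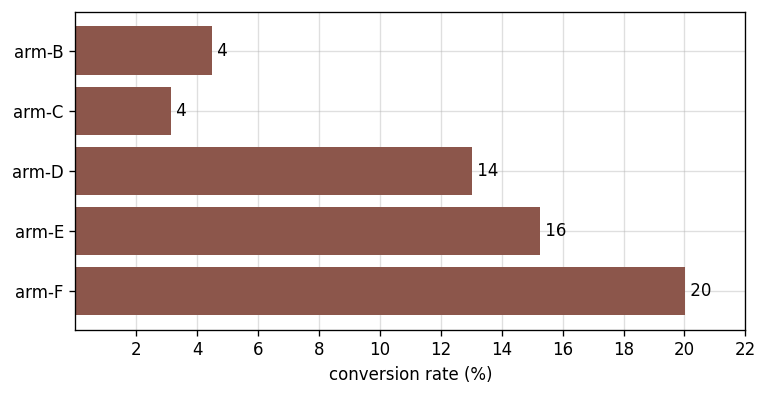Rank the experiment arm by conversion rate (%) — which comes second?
arm-E

Top 3: arm-F ≈ 20, arm-E ≈ 16, arm-D ≈ 14.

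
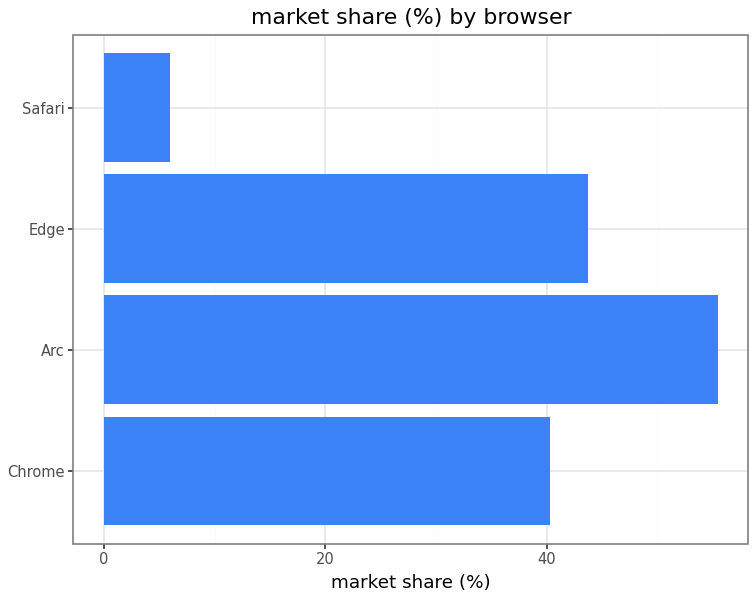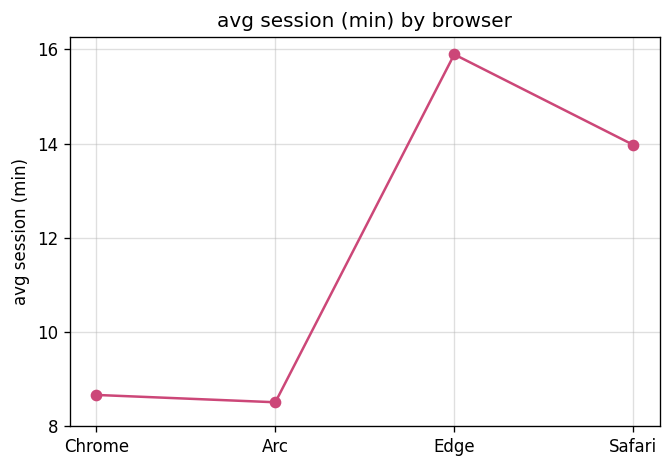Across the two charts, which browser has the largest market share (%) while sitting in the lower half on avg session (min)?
Arc

Chart 2 median avg session (min) ≈ 12; below-median browsers: Chrome, Arc. Among those, Arc has the highest market share (%) (≈ 60).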